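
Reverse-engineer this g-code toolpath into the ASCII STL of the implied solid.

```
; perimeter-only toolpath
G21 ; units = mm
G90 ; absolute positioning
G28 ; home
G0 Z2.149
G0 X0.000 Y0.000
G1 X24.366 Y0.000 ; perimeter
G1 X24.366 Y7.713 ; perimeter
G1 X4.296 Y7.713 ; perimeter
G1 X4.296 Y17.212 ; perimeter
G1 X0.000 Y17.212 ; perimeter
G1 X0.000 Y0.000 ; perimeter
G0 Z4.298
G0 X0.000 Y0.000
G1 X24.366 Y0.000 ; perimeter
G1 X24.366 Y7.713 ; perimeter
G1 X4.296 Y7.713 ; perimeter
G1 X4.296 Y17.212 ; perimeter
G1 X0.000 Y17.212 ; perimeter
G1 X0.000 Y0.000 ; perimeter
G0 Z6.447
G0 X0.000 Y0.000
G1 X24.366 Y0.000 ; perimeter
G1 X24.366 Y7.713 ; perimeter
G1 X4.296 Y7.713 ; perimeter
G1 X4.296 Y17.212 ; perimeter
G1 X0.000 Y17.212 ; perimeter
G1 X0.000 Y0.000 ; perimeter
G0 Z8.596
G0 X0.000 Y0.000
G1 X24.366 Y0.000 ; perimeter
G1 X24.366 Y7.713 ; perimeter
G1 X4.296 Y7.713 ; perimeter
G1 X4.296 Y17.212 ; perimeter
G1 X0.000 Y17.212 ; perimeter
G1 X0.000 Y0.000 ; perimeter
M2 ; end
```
solid part
  facet normal 0.0000 0.0000 -1.0000
    outer loop
      vertex 24.366 7.713 0.000
      vertex 24.366 0.000 0.000
      vertex 0.000 0.000 0.000
    endloop
  endfacet
  facet normal 0.0000 0.0000 -1.0000
    outer loop
      vertex 4.296 7.713 0.000
      vertex 24.366 7.713 0.000
      vertex 0.000 0.000 0.000
    endloop
  endfacet
  facet normal 0.0000 0.0000 -1.0000
    outer loop
      vertex 4.296 17.212 0.000
      vertex 4.296 7.713 0.000
      vertex 0.000 0.000 0.000
    endloop
  endfacet
  facet normal 0.0000 0.0000 -1.0000
    outer loop
      vertex 0.000 17.212 0.000
      vertex 4.296 17.212 0.000
      vertex 0.000 0.000 0.000
    endloop
  endfacet
  facet normal 0.0000 0.0000 1.0000
    outer loop
      vertex 0.000 0.000 8.596
      vertex 24.366 0.000 8.596
      vertex 24.366 7.713 8.596
    endloop
  endfacet
  facet normal 0.0000 0.0000 1.0000
    outer loop
      vertex 0.000 0.000 8.596
      vertex 24.366 7.713 8.596
      vertex 4.296 7.713 8.596
    endloop
  endfacet
  facet normal 0.0000 0.0000 1.0000
    outer loop
      vertex 0.000 0.000 8.596
      vertex 4.296 7.713 8.596
      vertex 4.296 17.212 8.596
    endloop
  endfacet
  facet normal 0.0000 0.0000 1.0000
    outer loop
      vertex 0.000 0.000 8.596
      vertex 4.296 17.212 8.596
      vertex 0.000 17.212 8.596
    endloop
  endfacet
  facet normal 0.0000 -1.0000 0.0000
    outer loop
      vertex 0.000 0.000 0.000
      vertex 24.366 0.000 0.000
      vertex 24.366 0.000 8.596
    endloop
  endfacet
  facet normal 0.0000 -1.0000 0.0000
    outer loop
      vertex 0.000 0.000 0.000
      vertex 24.366 0.000 8.596
      vertex 0.000 0.000 8.596
    endloop
  endfacet
  facet normal 1.0000 0.0000 0.0000
    outer loop
      vertex 24.366 0.000 0.000
      vertex 24.366 7.713 0.000
      vertex 24.366 7.713 8.596
    endloop
  endfacet
  facet normal 1.0000 0.0000 0.0000
    outer loop
      vertex 24.366 0.000 0.000
      vertex 24.366 7.713 8.596
      vertex 24.366 0.000 8.596
    endloop
  endfacet
  facet normal 0.0000 1.0000 0.0000
    outer loop
      vertex 24.366 7.713 0.000
      vertex 4.296 7.713 0.000
      vertex 4.296 7.713 8.596
    endloop
  endfacet
  facet normal 0.0000 1.0000 0.0000
    outer loop
      vertex 24.366 7.713 0.000
      vertex 4.296 7.713 8.596
      vertex 24.366 7.713 8.596
    endloop
  endfacet
  facet normal 1.0000 0.0000 0.0000
    outer loop
      vertex 4.296 7.713 0.000
      vertex 4.296 17.212 0.000
      vertex 4.296 17.212 8.596
    endloop
  endfacet
  facet normal 1.0000 0.0000 0.0000
    outer loop
      vertex 4.296 7.713 0.000
      vertex 4.296 17.212 8.596
      vertex 4.296 7.713 8.596
    endloop
  endfacet
  facet normal 0.0000 1.0000 0.0000
    outer loop
      vertex 4.296 17.212 0.000
      vertex 0.000 17.212 0.000
      vertex 0.000 17.212 8.596
    endloop
  endfacet
  facet normal 0.0000 1.0000 0.0000
    outer loop
      vertex 4.296 17.212 0.000
      vertex 0.000 17.212 8.596
      vertex 4.296 17.212 8.596
    endloop
  endfacet
  facet normal -1.0000 0.0000 0.0000
    outer loop
      vertex 0.000 17.212 0.000
      vertex 0.000 0.000 0.000
      vertex 0.000 0.000 8.596
    endloop
  endfacet
  facet normal -1.0000 0.0000 0.0000
    outer loop
      vertex 0.000 17.212 0.000
      vertex 0.000 0.000 8.596
      vertex 0.000 17.212 8.596
    endloop
  endfacet
endsolid part

The G0 Z moves step by Δz≈2.149 mm. Every layer's G1 loop is the same polygon, so the solid is a straight extrusion of it from z=0 to z≈8.6. Closing with flat bottom and top caps and triangulating gives 20 facets — an L-shaped prism: outer 24.4 × 17.2 mm, arm thicknesses ≈ 7.71 mm (horizontal) and 4.3 mm (vertical), extruded 8.6 mm in z.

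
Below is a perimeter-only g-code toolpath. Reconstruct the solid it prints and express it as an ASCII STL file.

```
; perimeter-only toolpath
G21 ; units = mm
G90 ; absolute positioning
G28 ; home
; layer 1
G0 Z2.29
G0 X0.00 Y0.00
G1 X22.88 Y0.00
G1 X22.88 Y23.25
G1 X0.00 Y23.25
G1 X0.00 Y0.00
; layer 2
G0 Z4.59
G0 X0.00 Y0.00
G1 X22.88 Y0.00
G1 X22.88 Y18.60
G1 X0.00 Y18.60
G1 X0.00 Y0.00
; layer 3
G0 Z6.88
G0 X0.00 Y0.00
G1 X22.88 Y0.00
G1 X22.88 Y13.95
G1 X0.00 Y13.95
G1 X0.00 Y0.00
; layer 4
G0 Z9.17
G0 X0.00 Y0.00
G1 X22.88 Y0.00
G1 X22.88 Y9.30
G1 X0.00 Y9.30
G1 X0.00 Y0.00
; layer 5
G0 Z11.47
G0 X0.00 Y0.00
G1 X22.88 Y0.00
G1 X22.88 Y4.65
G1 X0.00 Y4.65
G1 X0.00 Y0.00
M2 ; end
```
solid part
  facet normal 0.0000 0.0000 -1.0000
    outer loop
      vertex 22.88 27.90 0.00
      vertex 22.88 0.00 0.00
      vertex 0.00 0.00 0.00
    endloop
  endfacet
  facet normal 0.0000 0.0000 -1.0000
    outer loop
      vertex 0.00 27.90 0.00
      vertex 22.88 27.90 0.00
      vertex 0.00 0.00 0.00
    endloop
  endfacet
  facet normal 0.0000 -1.0000 0.0000
    outer loop
      vertex 0.00 0.00 0.00
      vertex 22.88 0.00 0.00
      vertex 22.88 0.00 13.76
    endloop
  endfacet
  facet normal 0.0000 -1.0000 0.0000
    outer loop
      vertex 0.00 0.00 0.00
      vertex 22.88 0.00 13.76
      vertex 0.00 0.00 13.76
    endloop
  endfacet
  facet normal 0.0000 0.4423 0.8969
    outer loop
      vertex 0.00 0.00 13.76
      vertex 22.88 0.00 13.76
      vertex 22.88 27.90 0.00
    endloop
  endfacet
  facet normal 0.0000 0.4423 0.8969
    outer loop
      vertex 0.00 0.00 13.76
      vertex 22.88 27.90 0.00
      vertex 0.00 27.90 0.00
    endloop
  endfacet
  facet normal -1.0000 0.0000 0.0000
    outer loop
      vertex 0.00 0.00 13.76
      vertex 0.00 27.90 0.00
      vertex 0.00 0.00 0.00
    endloop
  endfacet
  facet normal 1.0000 0.0000 0.0000
    outer loop
      vertex 22.88 0.00 0.00
      vertex 22.88 27.90 0.00
      vertex 22.88 0.00 13.76
    endloop
  endfacet
endsolid part

The G0 Z moves step by Δz≈2.29 mm. The G1 loops shrink linearly with z, so the solid tapers from its base footprint up to z≈13.8. Closing with a flat bottom cap and the tapered top and triangulating gives 8 facets — a wedge (ramp): 22.9 × 27.9 mm base, rising to 13.8 mm along the y=0 edge and sloping linearly to z=0 at y=27.9.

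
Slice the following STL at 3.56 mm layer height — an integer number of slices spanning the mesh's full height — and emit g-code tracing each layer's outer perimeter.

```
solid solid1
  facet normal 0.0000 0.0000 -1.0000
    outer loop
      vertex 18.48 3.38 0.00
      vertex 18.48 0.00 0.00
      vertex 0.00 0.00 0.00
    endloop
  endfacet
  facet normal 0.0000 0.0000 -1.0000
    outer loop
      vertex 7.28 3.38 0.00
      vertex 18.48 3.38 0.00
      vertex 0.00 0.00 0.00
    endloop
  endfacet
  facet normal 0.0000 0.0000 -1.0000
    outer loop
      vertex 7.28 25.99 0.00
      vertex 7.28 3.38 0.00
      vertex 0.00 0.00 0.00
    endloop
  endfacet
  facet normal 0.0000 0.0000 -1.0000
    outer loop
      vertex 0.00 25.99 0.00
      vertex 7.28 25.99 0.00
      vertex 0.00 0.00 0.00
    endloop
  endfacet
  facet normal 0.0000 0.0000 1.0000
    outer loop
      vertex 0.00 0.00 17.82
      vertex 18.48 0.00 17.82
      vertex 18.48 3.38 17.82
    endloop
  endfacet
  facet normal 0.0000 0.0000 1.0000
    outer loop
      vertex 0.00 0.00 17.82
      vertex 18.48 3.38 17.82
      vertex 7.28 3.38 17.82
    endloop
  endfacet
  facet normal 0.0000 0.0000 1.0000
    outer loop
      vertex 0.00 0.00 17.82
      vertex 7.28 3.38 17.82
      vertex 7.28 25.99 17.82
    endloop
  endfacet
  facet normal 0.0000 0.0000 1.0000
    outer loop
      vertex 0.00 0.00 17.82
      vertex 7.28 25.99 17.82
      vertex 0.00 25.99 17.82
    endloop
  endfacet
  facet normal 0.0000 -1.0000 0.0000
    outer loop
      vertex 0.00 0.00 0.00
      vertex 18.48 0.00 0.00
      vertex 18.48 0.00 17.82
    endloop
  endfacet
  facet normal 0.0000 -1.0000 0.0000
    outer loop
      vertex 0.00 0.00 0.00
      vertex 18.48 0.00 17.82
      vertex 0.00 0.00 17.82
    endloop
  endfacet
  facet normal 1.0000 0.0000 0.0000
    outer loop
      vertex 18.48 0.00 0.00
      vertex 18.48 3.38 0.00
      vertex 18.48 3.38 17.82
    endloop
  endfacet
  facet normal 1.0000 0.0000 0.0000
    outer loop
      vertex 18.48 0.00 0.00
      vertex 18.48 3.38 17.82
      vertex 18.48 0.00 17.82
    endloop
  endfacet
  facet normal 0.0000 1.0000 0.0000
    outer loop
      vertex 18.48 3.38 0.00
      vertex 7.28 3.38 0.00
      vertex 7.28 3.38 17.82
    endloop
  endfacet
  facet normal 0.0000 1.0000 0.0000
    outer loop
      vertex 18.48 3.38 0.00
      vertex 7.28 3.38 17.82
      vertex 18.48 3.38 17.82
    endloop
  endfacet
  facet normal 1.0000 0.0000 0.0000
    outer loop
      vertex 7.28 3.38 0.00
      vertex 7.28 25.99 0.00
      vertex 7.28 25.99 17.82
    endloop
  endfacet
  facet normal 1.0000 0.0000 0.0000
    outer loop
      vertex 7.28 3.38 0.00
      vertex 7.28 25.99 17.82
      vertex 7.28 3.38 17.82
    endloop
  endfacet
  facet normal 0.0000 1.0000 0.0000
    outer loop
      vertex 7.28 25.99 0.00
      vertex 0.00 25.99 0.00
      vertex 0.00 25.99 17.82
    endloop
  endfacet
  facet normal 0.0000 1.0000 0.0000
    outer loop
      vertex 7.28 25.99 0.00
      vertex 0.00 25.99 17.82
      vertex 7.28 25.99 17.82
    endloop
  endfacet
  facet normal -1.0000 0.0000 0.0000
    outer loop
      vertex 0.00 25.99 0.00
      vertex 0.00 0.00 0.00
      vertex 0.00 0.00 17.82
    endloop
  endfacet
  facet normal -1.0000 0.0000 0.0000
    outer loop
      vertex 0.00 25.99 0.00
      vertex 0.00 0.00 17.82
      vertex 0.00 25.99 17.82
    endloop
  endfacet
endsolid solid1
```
; perimeter-only toolpath
G21 ; units = mm
G90 ; absolute positioning
G28 ; home
; layer 1
G0 Z3.56
G0 X0.00 Y0.00
G1 X18.48 Y0.00
G1 X18.48 Y3.38
G1 X7.28 Y3.38
G1 X7.28 Y25.99
G1 X0.00 Y25.99
G1 X0.00 Y0.00
; layer 2
G0 Z7.13
G0 X0.00 Y0.00
G1 X18.48 Y0.00
G1 X18.48 Y3.38
G1 X7.28 Y3.38
G1 X7.28 Y25.99
G1 X0.00 Y25.99
G1 X0.00 Y0.00
; layer 3
G0 Z10.69
G0 X0.00 Y0.00
G1 X18.48 Y0.00
G1 X18.48 Y3.38
G1 X7.28 Y3.38
G1 X7.28 Y25.99
G1 X0.00 Y25.99
G1 X0.00 Y0.00
; layer 4
G0 Z14.26
G0 X0.00 Y0.00
G1 X18.48 Y0.00
G1 X18.48 Y3.38
G1 X7.28 Y3.38
G1 X7.28 Y25.99
G1 X0.00 Y25.99
G1 X0.00 Y0.00
; layer 5
G0 Z17.82
G0 X0.00 Y0.00
G1 X18.48 Y0.00
G1 X18.48 Y3.38
G1 X7.28 Y3.38
G1 X7.28 Y25.99
G1 X0.00 Y25.99
G1 X0.00 Y0.00
M2 ; end

The solid is an L-shaped prism: outer 18.5 × 26 mm, arm thicknesses ≈ 3.38 mm (horizontal) and 7.28 mm (vertical), extruded 17.8 mm in z. Slicing at Δz = 3.56 mm — 5 equal slices spanning the solid's height, so layer i sits at z = i·h/5 — gives 5 non-empty perimeters. Each is a 6-segment closed polygon; G0 lifts to the layer z and rapids to the start vertex, then G1 traces the edges.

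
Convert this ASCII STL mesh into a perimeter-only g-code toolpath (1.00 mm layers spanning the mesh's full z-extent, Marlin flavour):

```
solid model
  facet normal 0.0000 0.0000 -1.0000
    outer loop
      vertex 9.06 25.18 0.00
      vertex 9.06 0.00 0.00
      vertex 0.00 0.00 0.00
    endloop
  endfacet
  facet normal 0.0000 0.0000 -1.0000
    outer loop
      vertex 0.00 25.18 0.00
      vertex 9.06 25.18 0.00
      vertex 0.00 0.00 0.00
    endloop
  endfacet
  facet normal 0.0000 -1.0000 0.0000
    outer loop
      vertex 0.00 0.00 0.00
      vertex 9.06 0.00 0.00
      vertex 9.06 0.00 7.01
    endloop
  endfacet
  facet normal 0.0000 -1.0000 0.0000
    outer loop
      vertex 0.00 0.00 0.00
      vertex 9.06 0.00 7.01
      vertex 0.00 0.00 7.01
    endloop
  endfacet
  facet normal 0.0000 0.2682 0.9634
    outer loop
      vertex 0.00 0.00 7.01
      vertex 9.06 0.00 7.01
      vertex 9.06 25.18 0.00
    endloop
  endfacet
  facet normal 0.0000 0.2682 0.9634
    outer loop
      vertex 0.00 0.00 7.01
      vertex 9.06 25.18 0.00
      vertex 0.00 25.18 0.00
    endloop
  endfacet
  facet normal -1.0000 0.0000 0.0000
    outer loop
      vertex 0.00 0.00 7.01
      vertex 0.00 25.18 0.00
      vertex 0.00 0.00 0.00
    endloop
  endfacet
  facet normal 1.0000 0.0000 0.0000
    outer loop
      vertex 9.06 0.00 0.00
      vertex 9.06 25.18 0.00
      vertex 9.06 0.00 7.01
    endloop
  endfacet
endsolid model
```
; perimeter-only toolpath
G21 ; units = mm
G90 ; absolute positioning
G28 ; home
; layer 1
G0 Z1.00
G0 X0.00 Y0.00
G1 X9.06 Y0.00
G1 X9.06 Y21.58
G1 X0.00 Y21.58
G1 X0.00 Y0.00
; layer 2
G0 Z2.00
G0 X0.00 Y0.00
G1 X9.06 Y0.00
G1 X9.06 Y17.99
G1 X0.00 Y17.99
G1 X0.00 Y0.00
; layer 3
G0 Z3.00
G0 X0.00 Y0.00
G1 X9.06 Y0.00
G1 X9.06 Y14.39
G1 X0.00 Y14.39
G1 X0.00 Y0.00
; layer 4
G0 Z4.01
G0 X0.00 Y0.00
G1 X9.06 Y0.00
G1 X9.06 Y10.79
G1 X0.00 Y10.79
G1 X0.00 Y0.00
; layer 5
G0 Z5.01
G0 X0.00 Y0.00
G1 X9.06 Y0.00
G1 X9.06 Y7.19
G1 X0.00 Y7.19
G1 X0.00 Y0.00
; layer 6
G0 Z6.01
G0 X0.00 Y0.00
G1 X9.06 Y0.00
G1 X9.06 Y3.60
G1 X0.00 Y3.60
G1 X0.00 Y0.00
M2 ; end

The solid is a wedge (ramp): 9.06 × 25.2 mm base, rising to 7.01 mm along the y=0 edge and sloping linearly to z=0 at y=25.2. Slicing at Δz = 1.00 mm — 7 equal slices spanning the solid's height, so layer i sits at z = i·h/7 — gives 6 non-empty perimeters. Each is a 4-segment closed polygon; G0 lifts to the layer z and rapids to the start vertex, then G1 traces the edges. The cross-section shrinks linearly with z (the slice at the apex is degenerate and omitted).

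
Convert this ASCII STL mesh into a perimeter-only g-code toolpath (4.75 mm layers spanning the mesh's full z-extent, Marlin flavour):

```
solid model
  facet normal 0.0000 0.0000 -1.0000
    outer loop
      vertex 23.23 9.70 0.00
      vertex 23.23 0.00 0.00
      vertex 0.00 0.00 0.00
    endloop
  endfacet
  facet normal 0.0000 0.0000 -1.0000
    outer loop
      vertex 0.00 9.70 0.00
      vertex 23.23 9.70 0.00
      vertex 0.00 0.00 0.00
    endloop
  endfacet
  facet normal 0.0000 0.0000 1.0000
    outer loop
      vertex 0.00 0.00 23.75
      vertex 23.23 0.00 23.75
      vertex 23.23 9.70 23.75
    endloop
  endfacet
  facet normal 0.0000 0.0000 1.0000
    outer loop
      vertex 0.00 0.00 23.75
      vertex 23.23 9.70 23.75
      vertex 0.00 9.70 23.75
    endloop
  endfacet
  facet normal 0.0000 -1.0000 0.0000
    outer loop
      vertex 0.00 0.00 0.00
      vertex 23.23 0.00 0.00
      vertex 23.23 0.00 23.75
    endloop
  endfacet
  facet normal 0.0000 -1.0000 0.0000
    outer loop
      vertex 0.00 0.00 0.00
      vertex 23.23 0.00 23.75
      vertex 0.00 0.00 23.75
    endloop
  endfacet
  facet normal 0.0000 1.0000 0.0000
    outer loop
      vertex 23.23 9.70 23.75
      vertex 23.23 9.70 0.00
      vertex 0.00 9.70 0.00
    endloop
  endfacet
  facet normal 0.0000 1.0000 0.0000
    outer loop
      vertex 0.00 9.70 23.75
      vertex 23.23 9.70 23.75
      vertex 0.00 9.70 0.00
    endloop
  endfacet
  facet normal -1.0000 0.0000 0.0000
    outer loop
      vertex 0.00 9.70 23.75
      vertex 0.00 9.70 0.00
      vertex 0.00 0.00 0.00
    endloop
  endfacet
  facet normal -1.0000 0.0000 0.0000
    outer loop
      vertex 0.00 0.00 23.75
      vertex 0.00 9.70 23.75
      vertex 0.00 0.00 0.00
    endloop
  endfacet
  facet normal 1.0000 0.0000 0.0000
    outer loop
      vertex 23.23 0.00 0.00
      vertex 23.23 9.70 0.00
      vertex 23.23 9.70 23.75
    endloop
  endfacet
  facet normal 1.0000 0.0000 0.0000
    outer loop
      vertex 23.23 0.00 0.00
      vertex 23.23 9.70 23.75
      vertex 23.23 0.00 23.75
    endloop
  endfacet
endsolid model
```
; perimeter-only toolpath
G21 ; units = mm
G90 ; absolute positioning
G28 ; home
; layer 1
G0 Z4.75
G0 X0.00 Y0.00
G1 X23.23 Y0.00
G1 X23.23 Y9.70
G1 X0.00 Y9.70
G1 X0.00 Y0.00
; layer 2
G0 Z9.50
G0 X0.00 Y0.00
G1 X23.23 Y0.00
G1 X23.23 Y9.70
G1 X0.00 Y9.70
G1 X0.00 Y0.00
; layer 3
G0 Z14.25
G0 X0.00 Y0.00
G1 X23.23 Y0.00
G1 X23.23 Y9.70
G1 X0.00 Y9.70
G1 X0.00 Y0.00
; layer 4
G0 Z19.00
G0 X0.00 Y0.00
G1 X23.23 Y0.00
G1 X23.23 Y9.70
G1 X0.00 Y9.70
G1 X0.00 Y0.00
; layer 5
G0 Z23.75
G0 X0.00 Y0.00
G1 X23.23 Y0.00
G1 X23.23 Y9.70
G1 X0.00 Y9.70
G1 X0.00 Y0.00
M2 ; end

The solid is a rectangular box, roughly 23.2 × 9.7 mm footprint and 23.8 mm tall. Slicing at Δz = 4.75 mm — 5 equal slices spanning the solid's height, so layer i sits at z = i·h/5 — gives 5 non-empty perimeters. Each is a 4-segment closed polygon; G0 lifts to the layer z and rapids to the start vertex, then G1 traces the edges.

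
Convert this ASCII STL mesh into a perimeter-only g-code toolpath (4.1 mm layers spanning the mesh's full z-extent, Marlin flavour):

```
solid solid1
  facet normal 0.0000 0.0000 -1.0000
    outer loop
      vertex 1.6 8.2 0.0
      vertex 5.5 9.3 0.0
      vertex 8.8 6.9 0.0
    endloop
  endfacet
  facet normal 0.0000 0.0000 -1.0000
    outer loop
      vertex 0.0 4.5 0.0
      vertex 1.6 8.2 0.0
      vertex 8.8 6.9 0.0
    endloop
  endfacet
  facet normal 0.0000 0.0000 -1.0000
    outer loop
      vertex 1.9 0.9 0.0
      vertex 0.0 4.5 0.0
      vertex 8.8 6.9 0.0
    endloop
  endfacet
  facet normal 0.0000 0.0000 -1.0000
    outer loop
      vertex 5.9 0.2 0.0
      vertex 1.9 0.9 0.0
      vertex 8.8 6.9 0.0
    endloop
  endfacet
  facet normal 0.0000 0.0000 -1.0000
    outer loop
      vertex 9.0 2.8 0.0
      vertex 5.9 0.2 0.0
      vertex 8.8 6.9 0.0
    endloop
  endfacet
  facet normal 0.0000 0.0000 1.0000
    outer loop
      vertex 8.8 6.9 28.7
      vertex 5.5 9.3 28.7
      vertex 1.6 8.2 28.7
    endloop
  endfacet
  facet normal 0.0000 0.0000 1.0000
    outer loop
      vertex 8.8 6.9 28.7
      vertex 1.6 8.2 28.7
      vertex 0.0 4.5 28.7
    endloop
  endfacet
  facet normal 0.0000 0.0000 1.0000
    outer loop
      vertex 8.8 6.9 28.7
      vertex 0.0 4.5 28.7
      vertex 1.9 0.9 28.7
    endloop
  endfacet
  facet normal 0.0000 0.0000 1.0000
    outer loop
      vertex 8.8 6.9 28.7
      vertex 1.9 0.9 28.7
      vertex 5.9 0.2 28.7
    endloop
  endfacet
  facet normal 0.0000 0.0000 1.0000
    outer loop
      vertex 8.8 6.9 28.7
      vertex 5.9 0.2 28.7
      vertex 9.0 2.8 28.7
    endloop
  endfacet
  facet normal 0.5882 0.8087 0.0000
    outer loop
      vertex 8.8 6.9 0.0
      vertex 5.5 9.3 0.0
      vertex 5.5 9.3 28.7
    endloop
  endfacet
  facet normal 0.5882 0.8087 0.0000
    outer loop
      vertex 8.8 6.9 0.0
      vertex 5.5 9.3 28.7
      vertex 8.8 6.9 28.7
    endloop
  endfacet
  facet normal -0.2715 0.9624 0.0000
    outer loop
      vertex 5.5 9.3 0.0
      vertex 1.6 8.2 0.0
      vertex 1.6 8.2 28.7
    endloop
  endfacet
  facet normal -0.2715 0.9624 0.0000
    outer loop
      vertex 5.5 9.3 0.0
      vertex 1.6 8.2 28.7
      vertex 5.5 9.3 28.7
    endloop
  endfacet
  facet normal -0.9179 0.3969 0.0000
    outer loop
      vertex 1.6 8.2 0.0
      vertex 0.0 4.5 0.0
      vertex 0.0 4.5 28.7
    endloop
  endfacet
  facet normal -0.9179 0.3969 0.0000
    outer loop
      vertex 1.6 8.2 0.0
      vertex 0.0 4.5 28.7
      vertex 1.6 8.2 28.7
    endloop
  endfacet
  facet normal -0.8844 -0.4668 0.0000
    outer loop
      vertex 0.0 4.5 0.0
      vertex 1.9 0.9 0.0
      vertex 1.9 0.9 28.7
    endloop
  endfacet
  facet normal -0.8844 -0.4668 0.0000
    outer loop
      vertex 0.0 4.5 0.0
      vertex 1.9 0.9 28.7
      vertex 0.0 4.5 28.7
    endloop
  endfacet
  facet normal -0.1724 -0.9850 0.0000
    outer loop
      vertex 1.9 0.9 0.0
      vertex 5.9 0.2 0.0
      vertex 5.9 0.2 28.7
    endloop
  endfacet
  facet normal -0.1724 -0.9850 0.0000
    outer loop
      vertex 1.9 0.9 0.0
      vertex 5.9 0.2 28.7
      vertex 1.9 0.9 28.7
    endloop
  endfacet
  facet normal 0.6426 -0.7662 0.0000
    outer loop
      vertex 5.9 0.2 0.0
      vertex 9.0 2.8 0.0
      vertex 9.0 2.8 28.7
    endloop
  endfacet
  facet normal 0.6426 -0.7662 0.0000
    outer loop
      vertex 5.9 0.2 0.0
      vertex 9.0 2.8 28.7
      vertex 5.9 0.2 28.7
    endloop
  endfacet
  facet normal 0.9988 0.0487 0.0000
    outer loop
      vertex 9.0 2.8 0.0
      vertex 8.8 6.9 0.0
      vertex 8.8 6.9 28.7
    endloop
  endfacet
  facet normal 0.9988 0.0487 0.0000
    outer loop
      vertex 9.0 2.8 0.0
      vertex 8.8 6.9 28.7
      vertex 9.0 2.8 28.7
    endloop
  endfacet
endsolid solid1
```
; perimeter-only toolpath
G21 ; units = mm
G90 ; absolute positioning
G28 ; home
; layer 1
G0 Z4.1
G0 X8.8 Y6.9
G1 X5.5 Y9.3
G1 X1.6 Y8.2
G1 X0.0 Y4.5
G1 X1.9 Y0.9
G1 X5.9 Y0.2
G1 X9.0 Y2.8
G1 X8.8 Y6.9
; layer 2
G0 Z8.2
G0 X8.8 Y6.9
G1 X5.5 Y9.3
G1 X1.6 Y8.2
G1 X0.0 Y4.5
G1 X1.9 Y0.9
G1 X5.9 Y0.2
G1 X9.0 Y2.8
G1 X8.8 Y6.9
; layer 3
G0 Z12.3
G0 X8.8 Y6.9
G1 X5.5 Y9.3
G1 X1.6 Y8.2
G1 X0.0 Y4.5
G1 X1.9 Y0.9
G1 X5.9 Y0.2
G1 X9.0 Y2.8
G1 X8.8 Y6.9
; layer 4
G0 Z16.4
G0 X8.8 Y6.9
G1 X5.5 Y9.3
G1 X1.6 Y8.2
G1 X0.0 Y4.5
G1 X1.9 Y0.9
G1 X5.9 Y0.2
G1 X9.0 Y2.8
G1 X8.8 Y6.9
; layer 5
G0 Z20.5
G0 X8.8 Y6.9
G1 X5.5 Y9.3
G1 X1.6 Y8.2
G1 X0.0 Y4.5
G1 X1.9 Y0.9
G1 X5.9 Y0.2
G1 X9.0 Y2.8
G1 X8.8 Y6.9
; layer 6
G0 Z24.6
G0 X8.8 Y6.9
G1 X5.5 Y9.3
G1 X1.6 Y8.2
G1 X0.0 Y4.5
G1 X1.9 Y0.9
G1 X5.9 Y0.2
G1 X9.0 Y2.8
G1 X8.8 Y6.9
; layer 7
G0 Z28.7
G0 X8.8 Y6.9
G1 X5.5 Y9.3
G1 X1.6 Y8.2
G1 X0.0 Y4.5
G1 X1.9 Y0.9
G1 X5.9 Y0.2
G1 X9.0 Y2.8
G1 X8.8 Y6.9
M2 ; end

The solid is a regular 7-sided prism (a cylinder approximated with 7 flat sides), circumscribed radius ≈ 4.7 mm, height ≈ 28.7 mm. Slicing at Δz = 4.1 mm — 7 equal slices spanning the solid's height, so layer i sits at z = i·h/7 — gives 7 non-empty perimeters. Each is a 7-segment closed polygon; G0 lifts to the layer z and rapids to the start vertex, then G1 traces the edges.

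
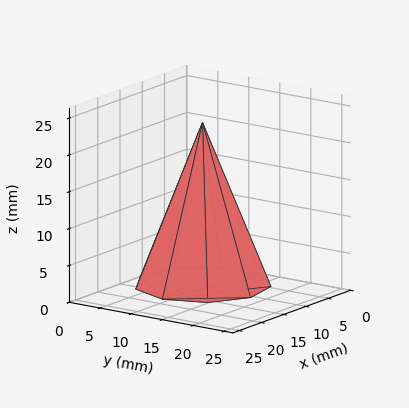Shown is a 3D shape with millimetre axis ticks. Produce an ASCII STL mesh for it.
Reading the render: the shape is a regular 9-sided pyramid, base circumscribed radius ≈ 9 mm, apex at z ≈ 22 mm (dimensions read to the nearest mm from the axis ticks). For the STL, each face is triangulated and given an outward normal.

solid part
  facet normal 0.0000 0.0000 -1.0000
    outer loop
      vertex 10.6 17.9 0.0
      vertex 15.9 14.8 0.0
      vertex 18.0 9.0 0.0
    endloop
  endfacet
  facet normal 0.0000 0.0000 -1.0000
    outer loop
      vertex 4.5 16.8 0.0
      vertex 10.6 17.9 0.0
      vertex 18.0 9.0 0.0
    endloop
  endfacet
  facet normal 0.0000 0.0000 -1.0000
    outer loop
      vertex 0.5 12.1 0.0
      vertex 4.5 16.8 0.0
      vertex 18.0 9.0 0.0
    endloop
  endfacet
  facet normal 0.0000 0.0000 -1.0000
    outer loop
      vertex 0.5 5.9 0.0
      vertex 0.5 12.1 0.0
      vertex 18.0 9.0 0.0
    endloop
  endfacet
  facet normal 0.0000 0.0000 -1.0000
    outer loop
      vertex 4.5 1.2 0.0
      vertex 0.5 5.9 0.0
      vertex 18.0 9.0 0.0
    endloop
  endfacet
  facet normal 0.0000 0.0000 -1.0000
    outer loop
      vertex 10.6 0.1 0.0
      vertex 4.5 1.2 0.0
      vertex 18.0 9.0 0.0
    endloop
  endfacet
  facet normal 0.0000 0.0000 -1.0000
    outer loop
      vertex 15.9 3.2 0.0
      vertex 10.6 0.1 0.0
      vertex 18.0 9.0 0.0
    endloop
  endfacet
  facet normal 0.8776 0.3177 0.3590
    outer loop
      vertex 18.0 9.0 0.0
      vertex 15.9 14.8 0.0
      vertex 9.0 9.0 22.0
    endloop
  endfacet
  facet normal 0.4710 0.8053 0.3600
    outer loop
      vertex 15.9 14.8 0.0
      vertex 10.6 17.9 0.0
      vertex 9.0 9.0 22.0
    endloop
  endfacet
  facet normal -0.1656 0.9183 0.3595
    outer loop
      vertex 10.6 17.9 0.0
      vertex 4.5 16.8 0.0
      vertex 9.0 9.0 22.0
    endloop
  endfacet
  facet normal -0.7106 0.6047 0.3597
    outer loop
      vertex 4.5 16.8 0.0
      vertex 0.5 12.1 0.0
      vertex 9.0 9.0 22.0
    endloop
  endfacet
  facet normal -0.9328 0.0000 0.3604
    outer loop
      vertex 0.5 12.1 0.0
      vertex 0.5 5.9 0.0
      vertex 9.0 9.0 22.0
    endloop
  endfacet
  facet normal -0.7106 -0.6047 0.3597
    outer loop
      vertex 0.5 5.9 0.0
      vertex 4.5 1.2 0.0
      vertex 9.0 9.0 22.0
    endloop
  endfacet
  facet normal -0.1656 -0.9183 0.3595
    outer loop
      vertex 4.5 1.2 0.0
      vertex 10.6 0.1 0.0
      vertex 9.0 9.0 22.0
    endloop
  endfacet
  facet normal 0.4710 -0.8053 0.3600
    outer loop
      vertex 10.6 0.1 0.0
      vertex 15.9 3.2 0.0
      vertex 9.0 9.0 22.0
    endloop
  endfacet
  facet normal 0.8776 -0.3177 0.3590
    outer loop
      vertex 15.9 3.2 0.0
      vertex 18.0 9.0 0.0
      vertex 9.0 9.0 22.0
    endloop
  endfacet
endsolid part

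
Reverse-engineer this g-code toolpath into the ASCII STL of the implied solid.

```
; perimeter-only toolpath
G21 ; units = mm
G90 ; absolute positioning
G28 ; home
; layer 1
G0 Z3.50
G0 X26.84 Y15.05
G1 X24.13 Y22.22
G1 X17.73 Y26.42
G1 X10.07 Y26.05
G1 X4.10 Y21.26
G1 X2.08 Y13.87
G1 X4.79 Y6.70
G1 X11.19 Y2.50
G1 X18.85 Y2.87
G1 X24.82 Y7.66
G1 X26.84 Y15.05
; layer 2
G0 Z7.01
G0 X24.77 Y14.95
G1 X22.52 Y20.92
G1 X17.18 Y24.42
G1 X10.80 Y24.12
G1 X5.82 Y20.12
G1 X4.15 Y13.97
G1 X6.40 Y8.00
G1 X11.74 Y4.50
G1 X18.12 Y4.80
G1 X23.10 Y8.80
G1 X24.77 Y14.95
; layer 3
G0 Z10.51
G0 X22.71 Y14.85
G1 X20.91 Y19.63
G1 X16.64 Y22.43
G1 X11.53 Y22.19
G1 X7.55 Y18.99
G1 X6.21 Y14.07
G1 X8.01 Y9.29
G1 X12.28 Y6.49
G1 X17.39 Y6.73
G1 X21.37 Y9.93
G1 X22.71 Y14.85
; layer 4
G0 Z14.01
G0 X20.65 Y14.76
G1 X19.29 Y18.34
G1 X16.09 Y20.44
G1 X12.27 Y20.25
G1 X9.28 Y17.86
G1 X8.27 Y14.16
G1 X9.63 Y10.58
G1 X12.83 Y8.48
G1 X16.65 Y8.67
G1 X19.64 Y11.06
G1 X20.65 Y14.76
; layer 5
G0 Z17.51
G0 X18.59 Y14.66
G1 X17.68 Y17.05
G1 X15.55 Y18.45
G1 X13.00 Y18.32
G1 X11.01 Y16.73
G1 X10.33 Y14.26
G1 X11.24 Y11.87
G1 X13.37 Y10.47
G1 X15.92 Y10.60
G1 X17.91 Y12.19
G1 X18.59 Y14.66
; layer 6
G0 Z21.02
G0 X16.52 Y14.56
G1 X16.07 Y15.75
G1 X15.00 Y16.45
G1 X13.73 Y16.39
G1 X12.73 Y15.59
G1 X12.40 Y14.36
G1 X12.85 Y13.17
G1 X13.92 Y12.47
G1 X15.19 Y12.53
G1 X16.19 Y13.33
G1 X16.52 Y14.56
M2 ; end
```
solid part
  facet normal 0.0000 0.0000 -1.0000
    outer loop
      vertex 18.27 28.41 0.00
      vertex 25.74 23.51 0.00
      vertex 28.90 15.15 0.00
    endloop
  endfacet
  facet normal 0.0000 0.0000 -1.0000
    outer loop
      vertex 9.34 27.98 0.00
      vertex 18.27 28.41 0.00
      vertex 28.90 15.15 0.00
    endloop
  endfacet
  facet normal 0.0000 0.0000 -1.0000
    outer loop
      vertex 2.37 22.39 0.00
      vertex 9.34 27.98 0.00
      vertex 28.90 15.15 0.00
    endloop
  endfacet
  facet normal 0.0000 0.0000 -1.0000
    outer loop
      vertex 0.02 13.77 0.00
      vertex 2.37 22.39 0.00
      vertex 28.90 15.15 0.00
    endloop
  endfacet
  facet normal 0.0000 0.0000 -1.0000
    outer loop
      vertex 3.18 5.41 0.00
      vertex 0.02 13.77 0.00
      vertex 28.90 15.15 0.00
    endloop
  endfacet
  facet normal 0.0000 0.0000 -1.0000
    outer loop
      vertex 10.65 0.51 0.00
      vertex 3.18 5.41 0.00
      vertex 28.90 15.15 0.00
    endloop
  endfacet
  facet normal 0.0000 0.0000 -1.0000
    outer loop
      vertex 19.58 0.94 0.00
      vertex 10.65 0.51 0.00
      vertex 28.90 15.15 0.00
    endloop
  endfacet
  facet normal 0.0000 0.0000 -1.0000
    outer loop
      vertex 26.55 6.53 0.00
      vertex 19.58 0.94 0.00
      vertex 28.90 15.15 0.00
    endloop
  endfacet
  facet normal 0.8159 0.3084 0.4891
    outer loop
      vertex 28.90 15.15 0.00
      vertex 25.74 23.51 0.00
      vertex 14.46 14.46 24.52
    endloop
  endfacet
  facet normal 0.4784 0.7293 0.4892
    outer loop
      vertex 25.74 23.51 0.00
      vertex 18.27 28.41 0.00
      vertex 14.46 14.46 24.52
    endloop
  endfacet
  facet normal -0.0420 0.8712 0.4891
    outer loop
      vertex 18.27 28.41 0.00
      vertex 9.34 27.98 0.00
      vertex 14.46 14.46 24.52
    endloop
  endfacet
  facet normal -0.5457 0.6804 0.4891
    outer loop
      vertex 9.34 27.98 0.00
      vertex 2.37 22.39 0.00
      vertex 14.46 14.46 24.52
    endloop
  endfacet
  facet normal -0.8415 0.2294 0.4891
    outer loop
      vertex 2.37 22.39 0.00
      vertex 0.02 13.77 0.00
      vertex 14.46 14.46 24.52
    endloop
  endfacet
  facet normal -0.8159 -0.3084 0.4891
    outer loop
      vertex 0.02 13.77 0.00
      vertex 3.18 5.41 0.00
      vertex 14.46 14.46 24.52
    endloop
  endfacet
  facet normal -0.4784 -0.7293 0.4892
    outer loop
      vertex 3.18 5.41 0.00
      vertex 10.65 0.51 0.00
      vertex 14.46 14.46 24.52
    endloop
  endfacet
  facet normal 0.0420 -0.8712 0.4891
    outer loop
      vertex 10.65 0.51 0.00
      vertex 19.58 0.94 0.00
      vertex 14.46 14.46 24.52
    endloop
  endfacet
  facet normal 0.5457 -0.6804 0.4891
    outer loop
      vertex 19.58 0.94 0.00
      vertex 26.55 6.53 0.00
      vertex 14.46 14.46 24.52
    endloop
  endfacet
  facet normal 0.8415 -0.2294 0.4891
    outer loop
      vertex 26.55 6.53 0.00
      vertex 28.90 15.15 0.00
      vertex 14.46 14.46 24.52
    endloop
  endfacet
endsolid part

The G0 Z moves step by Δz≈3.50 mm. The G1 loops shrink linearly with z, so the solid tapers from its base footprint up to z≈24.5. Closing with a flat bottom cap and the tapered top and triangulating gives 18 facets — a regular 10-sided pyramid, base circumscribed radius ≈ 14.5 mm, apex at z ≈ 24.5 mm.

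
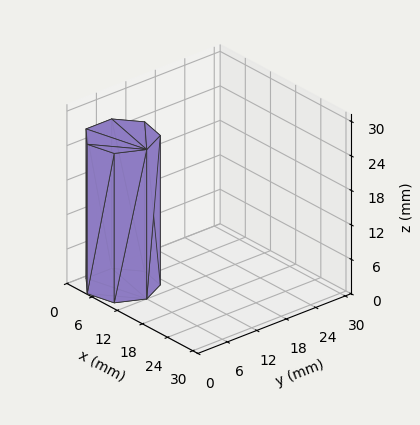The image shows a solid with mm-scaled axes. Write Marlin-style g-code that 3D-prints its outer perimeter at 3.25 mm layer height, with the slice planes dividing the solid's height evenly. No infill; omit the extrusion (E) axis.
Reading the render: the shape is a regular 7-sided prism (a cylinder approximated with 7 flat sides), circumscribed radius ≈ 6 mm, height ≈ 26 mm (dimensions read to the nearest mm from the axis ticks). For the g-code, the solid's height is divided into equal slices at the stated Δz and each level perimeter traced with G1 moves after a G0 lift.

; perimeter-only toolpath
G21 ; units = mm
G90 ; absolute positioning
G28 ; home
; layer 1
G0 Z3.25
G0 X12.00 Y6.00
G1 X9.74 Y10.69
G1 X4.66 Y11.85
G1 X0.59 Y8.60
G1 X0.59 Y3.40
G1 X4.66 Y0.15
G1 X9.74 Y1.31
G1 X12.00 Y6.00
; layer 2
G0 Z6.50
G0 X12.00 Y6.00
G1 X9.74 Y10.69
G1 X4.66 Y11.85
G1 X0.59 Y8.60
G1 X0.59 Y3.40
G1 X4.66 Y0.15
G1 X9.74 Y1.31
G1 X12.00 Y6.00
; layer 3
G0 Z9.75
G0 X12.00 Y6.00
G1 X9.74 Y10.69
G1 X4.66 Y11.85
G1 X0.59 Y8.60
G1 X0.59 Y3.40
G1 X4.66 Y0.15
G1 X9.74 Y1.31
G1 X12.00 Y6.00
; layer 4
G0 Z13.00
G0 X12.00 Y6.00
G1 X9.74 Y10.69
G1 X4.66 Y11.85
G1 X0.59 Y8.60
G1 X0.59 Y3.40
G1 X4.66 Y0.15
G1 X9.74 Y1.31
G1 X12.00 Y6.00
; layer 5
G0 Z16.25
G0 X12.00 Y6.00
G1 X9.74 Y10.69
G1 X4.66 Y11.85
G1 X0.59 Y8.60
G1 X0.59 Y3.40
G1 X4.66 Y0.15
G1 X9.74 Y1.31
G1 X12.00 Y6.00
; layer 6
G0 Z19.50
G0 X12.00 Y6.00
G1 X9.74 Y10.69
G1 X4.66 Y11.85
G1 X0.59 Y8.60
G1 X0.59 Y3.40
G1 X4.66 Y0.15
G1 X9.74 Y1.31
G1 X12.00 Y6.00
; layer 7
G0 Z22.75
G0 X12.00 Y6.00
G1 X9.74 Y10.69
G1 X4.66 Y11.85
G1 X0.59 Y8.60
G1 X0.59 Y3.40
G1 X4.66 Y0.15
G1 X9.74 Y1.31
G1 X12.00 Y6.00
; layer 8
G0 Z26.00
G0 X12.00 Y6.00
G1 X9.74 Y10.69
G1 X4.66 Y11.85
G1 X0.59 Y8.60
G1 X0.59 Y3.40
G1 X4.66 Y0.15
G1 X9.74 Y1.31
G1 X12.00 Y6.00
M2 ; end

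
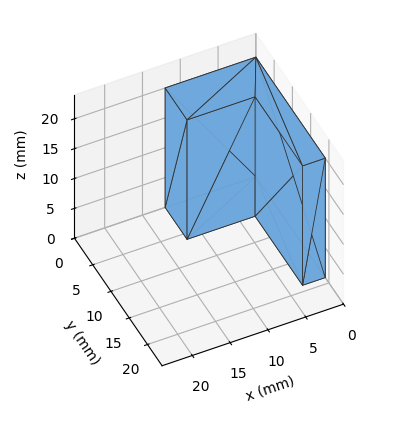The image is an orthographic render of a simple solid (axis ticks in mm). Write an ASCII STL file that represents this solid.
Reading the render: the shape is an L-shaped prism: outer 12 × 19 mm, arm thicknesses ≈ 6 mm (horizontal) and 3 mm (vertical), extruded 20 mm in z (dimensions read to the nearest mm from the axis ticks). For the STL, each face is triangulated and given an outward normal.

solid part
  facet normal 0.0000 0.0000 -1.0000
    outer loop
      vertex 12.00 6.00 0.00
      vertex 12.00 0.00 0.00
      vertex 0.00 0.00 0.00
    endloop
  endfacet
  facet normal 0.0000 0.0000 -1.0000
    outer loop
      vertex 3.00 6.00 0.00
      vertex 12.00 6.00 0.00
      vertex 0.00 0.00 0.00
    endloop
  endfacet
  facet normal 0.0000 0.0000 -1.0000
    outer loop
      vertex 3.00 19.00 0.00
      vertex 3.00 6.00 0.00
      vertex 0.00 0.00 0.00
    endloop
  endfacet
  facet normal 0.0000 0.0000 -1.0000
    outer loop
      vertex 0.00 19.00 0.00
      vertex 3.00 19.00 0.00
      vertex 0.00 0.00 0.00
    endloop
  endfacet
  facet normal 0.0000 0.0000 1.0000
    outer loop
      vertex 0.00 0.00 20.00
      vertex 12.00 0.00 20.00
      vertex 12.00 6.00 20.00
    endloop
  endfacet
  facet normal 0.0000 0.0000 1.0000
    outer loop
      vertex 0.00 0.00 20.00
      vertex 12.00 6.00 20.00
      vertex 3.00 6.00 20.00
    endloop
  endfacet
  facet normal 0.0000 0.0000 1.0000
    outer loop
      vertex 0.00 0.00 20.00
      vertex 3.00 6.00 20.00
      vertex 3.00 19.00 20.00
    endloop
  endfacet
  facet normal 0.0000 0.0000 1.0000
    outer loop
      vertex 0.00 0.00 20.00
      vertex 3.00 19.00 20.00
      vertex 0.00 19.00 20.00
    endloop
  endfacet
  facet normal 0.0000 -1.0000 0.0000
    outer loop
      vertex 0.00 0.00 0.00
      vertex 12.00 0.00 0.00
      vertex 12.00 0.00 20.00
    endloop
  endfacet
  facet normal 0.0000 -1.0000 0.0000
    outer loop
      vertex 0.00 0.00 0.00
      vertex 12.00 0.00 20.00
      vertex 0.00 0.00 20.00
    endloop
  endfacet
  facet normal 1.0000 0.0000 0.0000
    outer loop
      vertex 12.00 0.00 0.00
      vertex 12.00 6.00 0.00
      vertex 12.00 6.00 20.00
    endloop
  endfacet
  facet normal 1.0000 0.0000 0.0000
    outer loop
      vertex 12.00 0.00 0.00
      vertex 12.00 6.00 20.00
      vertex 12.00 0.00 20.00
    endloop
  endfacet
  facet normal 0.0000 1.0000 0.0000
    outer loop
      vertex 12.00 6.00 0.00
      vertex 3.00 6.00 0.00
      vertex 3.00 6.00 20.00
    endloop
  endfacet
  facet normal 0.0000 1.0000 0.0000
    outer loop
      vertex 12.00 6.00 0.00
      vertex 3.00 6.00 20.00
      vertex 12.00 6.00 20.00
    endloop
  endfacet
  facet normal 1.0000 0.0000 0.0000
    outer loop
      vertex 3.00 6.00 0.00
      vertex 3.00 19.00 0.00
      vertex 3.00 19.00 20.00
    endloop
  endfacet
  facet normal 1.0000 0.0000 0.0000
    outer loop
      vertex 3.00 6.00 0.00
      vertex 3.00 19.00 20.00
      vertex 3.00 6.00 20.00
    endloop
  endfacet
  facet normal 0.0000 1.0000 0.0000
    outer loop
      vertex 3.00 19.00 0.00
      vertex 0.00 19.00 0.00
      vertex 0.00 19.00 20.00
    endloop
  endfacet
  facet normal 0.0000 1.0000 0.0000
    outer loop
      vertex 3.00 19.00 0.00
      vertex 0.00 19.00 20.00
      vertex 3.00 19.00 20.00
    endloop
  endfacet
  facet normal -1.0000 0.0000 0.0000
    outer loop
      vertex 0.00 19.00 0.00
      vertex 0.00 0.00 0.00
      vertex 0.00 0.00 20.00
    endloop
  endfacet
  facet normal -1.0000 0.0000 0.0000
    outer loop
      vertex 0.00 19.00 0.00
      vertex 0.00 0.00 20.00
      vertex 0.00 19.00 20.00
    endloop
  endfacet
endsolid part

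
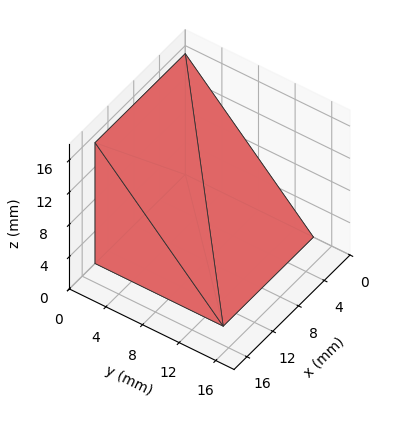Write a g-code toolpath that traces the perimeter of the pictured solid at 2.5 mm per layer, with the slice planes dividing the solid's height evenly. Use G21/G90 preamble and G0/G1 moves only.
Reading the render: the shape is a wedge (ramp): 14 × 14 mm base, rising to 15 mm along the y=0 edge and sloping linearly to z=0 at y=14 (dimensions read to the nearest mm from the axis ticks). For the g-code, the solid's height is divided into equal slices at the stated Δz and each level perimeter traced with G1 moves after a G0 lift.

; perimeter-only toolpath
G21 ; units = mm
G90 ; absolute positioning
G28 ; home
; layer 1
G0 Z2.5
G0 X0.0 Y0.0
G1 X14.0 Y0.0
G1 X14.0 Y11.7
G1 X0.0 Y11.7
G1 X0.0 Y0.0
; layer 2
G0 Z5.0
G0 X0.0 Y0.0
G1 X14.0 Y0.0
G1 X14.0 Y9.3
G1 X0.0 Y9.3
G1 X0.0 Y0.0
; layer 3
G0 Z7.5
G0 X0.0 Y0.0
G1 X14.0 Y0.0
G1 X14.0 Y7.0
G1 X0.0 Y7.0
G1 X0.0 Y0.0
; layer 4
G0 Z10.0
G0 X0.0 Y0.0
G1 X14.0 Y0.0
G1 X14.0 Y4.7
G1 X0.0 Y4.7
G1 X0.0 Y0.0
; layer 5
G0 Z12.5
G0 X0.0 Y0.0
G1 X14.0 Y0.0
G1 X14.0 Y2.3
G1 X0.0 Y2.3
G1 X0.0 Y0.0
M2 ; end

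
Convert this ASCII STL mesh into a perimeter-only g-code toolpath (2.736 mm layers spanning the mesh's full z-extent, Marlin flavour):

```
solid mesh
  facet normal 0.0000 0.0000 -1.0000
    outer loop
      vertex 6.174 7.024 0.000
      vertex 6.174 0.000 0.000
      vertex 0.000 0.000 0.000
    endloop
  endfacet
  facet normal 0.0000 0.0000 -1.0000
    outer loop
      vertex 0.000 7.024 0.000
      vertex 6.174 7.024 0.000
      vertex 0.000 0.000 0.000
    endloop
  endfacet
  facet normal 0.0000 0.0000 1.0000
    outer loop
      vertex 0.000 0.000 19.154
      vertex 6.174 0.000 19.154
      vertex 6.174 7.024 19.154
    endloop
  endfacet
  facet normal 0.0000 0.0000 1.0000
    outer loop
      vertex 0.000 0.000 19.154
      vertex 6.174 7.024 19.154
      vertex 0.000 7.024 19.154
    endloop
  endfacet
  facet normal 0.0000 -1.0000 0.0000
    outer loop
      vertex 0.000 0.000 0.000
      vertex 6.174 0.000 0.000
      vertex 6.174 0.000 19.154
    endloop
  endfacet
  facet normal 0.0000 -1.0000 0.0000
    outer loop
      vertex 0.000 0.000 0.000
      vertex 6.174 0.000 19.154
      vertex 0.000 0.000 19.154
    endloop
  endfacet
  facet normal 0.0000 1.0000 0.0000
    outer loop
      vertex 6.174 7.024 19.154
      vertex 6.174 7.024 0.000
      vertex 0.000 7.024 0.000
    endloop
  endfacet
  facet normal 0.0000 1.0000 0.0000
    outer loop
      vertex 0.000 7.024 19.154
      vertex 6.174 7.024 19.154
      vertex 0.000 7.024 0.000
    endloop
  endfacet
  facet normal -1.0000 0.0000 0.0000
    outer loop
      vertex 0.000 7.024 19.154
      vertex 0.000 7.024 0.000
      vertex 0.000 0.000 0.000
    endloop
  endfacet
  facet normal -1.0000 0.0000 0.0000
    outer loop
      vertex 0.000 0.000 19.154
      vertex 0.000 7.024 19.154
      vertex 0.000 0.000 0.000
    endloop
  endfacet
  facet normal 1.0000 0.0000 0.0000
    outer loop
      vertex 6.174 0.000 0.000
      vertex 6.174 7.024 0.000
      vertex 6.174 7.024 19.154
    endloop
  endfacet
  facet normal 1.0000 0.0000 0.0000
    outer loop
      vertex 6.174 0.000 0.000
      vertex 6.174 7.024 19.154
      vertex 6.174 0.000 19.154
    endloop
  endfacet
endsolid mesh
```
; perimeter-only toolpath
G21 ; units = mm
G90 ; absolute positioning
G28 ; home
; layer 1
G0 Z2.736
G0 X0.000 Y0.000
G1 X6.174 Y0.000
G1 X6.174 Y7.024
G1 X0.000 Y7.024
G1 X0.000 Y0.000
; layer 2
G0 Z5.473
G0 X0.000 Y0.000
G1 X6.174 Y0.000
G1 X6.174 Y7.024
G1 X0.000 Y7.024
G1 X0.000 Y0.000
; layer 3
G0 Z8.209
G0 X0.000 Y0.000
G1 X6.174 Y0.000
G1 X6.174 Y7.024
G1 X0.000 Y7.024
G1 X0.000 Y0.000
; layer 4
G0 Z10.945
G0 X0.000 Y0.000
G1 X6.174 Y0.000
G1 X6.174 Y7.024
G1 X0.000 Y7.024
G1 X0.000 Y0.000
; layer 5
G0 Z13.681
G0 X0.000 Y0.000
G1 X6.174 Y0.000
G1 X6.174 Y7.024
G1 X0.000 Y7.024
G1 X0.000 Y0.000
; layer 6
G0 Z16.418
G0 X0.000 Y0.000
G1 X6.174 Y0.000
G1 X6.174 Y7.024
G1 X0.000 Y7.024
G1 X0.000 Y0.000
; layer 7
G0 Z19.154
G0 X0.000 Y0.000
G1 X6.174 Y0.000
G1 X6.174 Y7.024
G1 X0.000 Y7.024
G1 X0.000 Y0.000
M2 ; end

The solid is a rectangular box, roughly 6.17 × 7.02 mm footprint and 19.2 mm tall. Slicing at Δz = 2.736 mm — 7 equal slices spanning the solid's height, so layer i sits at z = i·h/7 — gives 7 non-empty perimeters. Each is a 4-segment closed polygon; G0 lifts to the layer z and rapids to the start vertex, then G1 traces the edges.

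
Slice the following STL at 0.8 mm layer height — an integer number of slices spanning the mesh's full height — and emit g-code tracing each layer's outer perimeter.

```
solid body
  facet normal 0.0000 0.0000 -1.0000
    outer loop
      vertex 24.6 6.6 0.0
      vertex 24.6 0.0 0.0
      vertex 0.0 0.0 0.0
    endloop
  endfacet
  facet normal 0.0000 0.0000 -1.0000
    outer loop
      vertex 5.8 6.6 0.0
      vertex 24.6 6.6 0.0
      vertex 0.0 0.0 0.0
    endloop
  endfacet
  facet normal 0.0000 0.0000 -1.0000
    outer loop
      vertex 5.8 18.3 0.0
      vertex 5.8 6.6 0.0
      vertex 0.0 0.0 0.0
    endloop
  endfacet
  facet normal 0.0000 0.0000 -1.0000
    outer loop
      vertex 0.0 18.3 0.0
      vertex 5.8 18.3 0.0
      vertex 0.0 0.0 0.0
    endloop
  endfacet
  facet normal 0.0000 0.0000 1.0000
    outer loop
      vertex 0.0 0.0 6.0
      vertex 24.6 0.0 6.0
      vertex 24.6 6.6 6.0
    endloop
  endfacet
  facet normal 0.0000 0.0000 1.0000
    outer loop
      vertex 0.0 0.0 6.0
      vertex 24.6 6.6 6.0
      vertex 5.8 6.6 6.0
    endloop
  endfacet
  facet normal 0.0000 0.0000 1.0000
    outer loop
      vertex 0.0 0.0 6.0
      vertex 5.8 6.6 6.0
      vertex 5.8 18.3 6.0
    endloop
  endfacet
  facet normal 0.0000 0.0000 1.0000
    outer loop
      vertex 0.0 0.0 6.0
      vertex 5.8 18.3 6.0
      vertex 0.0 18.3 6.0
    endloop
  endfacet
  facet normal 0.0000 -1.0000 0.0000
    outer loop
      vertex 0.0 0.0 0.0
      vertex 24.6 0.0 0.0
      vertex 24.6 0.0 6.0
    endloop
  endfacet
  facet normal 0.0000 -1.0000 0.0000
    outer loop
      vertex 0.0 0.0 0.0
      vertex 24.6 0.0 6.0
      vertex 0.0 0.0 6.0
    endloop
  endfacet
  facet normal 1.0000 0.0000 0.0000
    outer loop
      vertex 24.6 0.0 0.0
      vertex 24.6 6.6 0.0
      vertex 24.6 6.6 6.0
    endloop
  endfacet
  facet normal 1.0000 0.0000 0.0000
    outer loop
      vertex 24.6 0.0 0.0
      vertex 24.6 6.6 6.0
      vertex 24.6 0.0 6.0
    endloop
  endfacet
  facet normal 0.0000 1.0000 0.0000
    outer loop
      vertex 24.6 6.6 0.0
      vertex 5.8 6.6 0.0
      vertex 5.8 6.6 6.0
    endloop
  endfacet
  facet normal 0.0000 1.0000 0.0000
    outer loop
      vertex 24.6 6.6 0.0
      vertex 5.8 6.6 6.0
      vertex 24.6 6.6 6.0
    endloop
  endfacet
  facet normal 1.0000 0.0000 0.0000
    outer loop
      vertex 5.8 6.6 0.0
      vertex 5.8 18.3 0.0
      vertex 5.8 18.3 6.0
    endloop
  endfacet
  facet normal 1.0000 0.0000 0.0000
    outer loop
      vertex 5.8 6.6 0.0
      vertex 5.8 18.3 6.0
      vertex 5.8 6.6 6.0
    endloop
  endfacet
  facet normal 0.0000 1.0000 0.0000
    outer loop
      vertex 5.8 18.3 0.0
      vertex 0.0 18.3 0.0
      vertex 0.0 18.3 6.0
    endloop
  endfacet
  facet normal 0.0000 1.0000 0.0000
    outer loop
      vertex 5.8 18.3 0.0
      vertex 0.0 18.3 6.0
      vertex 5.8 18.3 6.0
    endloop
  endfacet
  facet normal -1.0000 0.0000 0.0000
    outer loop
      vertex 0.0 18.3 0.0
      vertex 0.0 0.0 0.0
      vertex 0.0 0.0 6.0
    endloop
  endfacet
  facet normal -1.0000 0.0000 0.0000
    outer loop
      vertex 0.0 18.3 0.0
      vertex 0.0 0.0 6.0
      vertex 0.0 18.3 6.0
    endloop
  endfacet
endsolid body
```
; perimeter-only toolpath
G21 ; units = mm
G90 ; absolute positioning
G28 ; home
; layer 1
G0 Z0.8
G0 X0.0 Y0.0
G1 X24.6 Y0.0
G1 X24.6 Y6.6
G1 X5.8 Y6.6
G1 X5.8 Y18.3
G1 X0.0 Y18.3
G1 X0.0 Y0.0
; layer 2
G0 Z1.5
G0 X0.0 Y0.0
G1 X24.6 Y0.0
G1 X24.6 Y6.6
G1 X5.8 Y6.6
G1 X5.8 Y18.3
G1 X0.0 Y18.3
G1 X0.0 Y0.0
; layer 3
G0 Z2.2
G0 X0.0 Y0.0
G1 X24.6 Y0.0
G1 X24.6 Y6.6
G1 X5.8 Y6.6
G1 X5.8 Y18.3
G1 X0.0 Y18.3
G1 X0.0 Y0.0
; layer 4
G0 Z3.0
G0 X0.0 Y0.0
G1 X24.6 Y0.0
G1 X24.6 Y6.6
G1 X5.8 Y6.6
G1 X5.8 Y18.3
G1 X0.0 Y18.3
G1 X0.0 Y0.0
; layer 5
G0 Z3.8
G0 X0.0 Y0.0
G1 X24.6 Y0.0
G1 X24.6 Y6.6
G1 X5.8 Y6.6
G1 X5.8 Y18.3
G1 X0.0 Y18.3
G1 X0.0 Y0.0
; layer 6
G0 Z4.5
G0 X0.0 Y0.0
G1 X24.6 Y0.0
G1 X24.6 Y6.6
G1 X5.8 Y6.6
G1 X5.8 Y18.3
G1 X0.0 Y18.3
G1 X0.0 Y0.0
; layer 7
G0 Z5.2
G0 X0.0 Y0.0
G1 X24.6 Y0.0
G1 X24.6 Y6.6
G1 X5.8 Y6.6
G1 X5.8 Y18.3
G1 X0.0 Y18.3
G1 X0.0 Y0.0
; layer 8
G0 Z6.0
G0 X0.0 Y0.0
G1 X24.6 Y0.0
G1 X24.6 Y6.6
G1 X5.8 Y6.6
G1 X5.8 Y18.3
G1 X0.0 Y18.3
G1 X0.0 Y0.0
M2 ; end

The solid is an L-shaped prism: outer 24.6 × 18.3 mm, arm thicknesses ≈ 6.6 mm (horizontal) and 5.8 mm (vertical), extruded 6 mm in z. Slicing at Δz = 0.8 mm — 8 equal slices spanning the solid's height, so layer i sits at z = i·h/8 — gives 8 non-empty perimeters. Each is a 6-segment closed polygon; G0 lifts to the layer z and rapids to the start vertex, then G1 traces the edges.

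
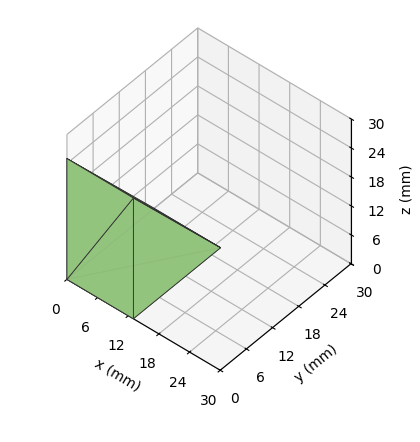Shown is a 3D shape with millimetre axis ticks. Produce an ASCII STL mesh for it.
Reading the render: the shape is a wedge (ramp): 13 × 20 mm base, rising to 25 mm along the y=0 edge and sloping linearly to z=0 at y=20 (dimensions read to the nearest mm from the axis ticks). For the STL, each face is triangulated and given an outward normal.

solid part
  facet normal 0.0000 0.0000 -1.0000
    outer loop
      vertex 13.000 20.000 0.000
      vertex 13.000 0.000 0.000
      vertex 0.000 0.000 0.000
    endloop
  endfacet
  facet normal 0.0000 0.0000 -1.0000
    outer loop
      vertex 0.000 20.000 0.000
      vertex 13.000 20.000 0.000
      vertex 0.000 0.000 0.000
    endloop
  endfacet
  facet normal 0.0000 -1.0000 0.0000
    outer loop
      vertex 0.000 0.000 0.000
      vertex 13.000 0.000 0.000
      vertex 13.000 0.000 25.000
    endloop
  endfacet
  facet normal 0.0000 -1.0000 0.0000
    outer loop
      vertex 0.000 0.000 0.000
      vertex 13.000 0.000 25.000
      vertex 0.000 0.000 25.000
    endloop
  endfacet
  facet normal 0.0000 0.7809 0.6247
    outer loop
      vertex 0.000 0.000 25.000
      vertex 13.000 0.000 25.000
      vertex 13.000 20.000 0.000
    endloop
  endfacet
  facet normal 0.0000 0.7809 0.6247
    outer loop
      vertex 0.000 0.000 25.000
      vertex 13.000 20.000 0.000
      vertex 0.000 20.000 0.000
    endloop
  endfacet
  facet normal -1.0000 0.0000 0.0000
    outer loop
      vertex 0.000 0.000 25.000
      vertex 0.000 20.000 0.000
      vertex 0.000 0.000 0.000
    endloop
  endfacet
  facet normal 1.0000 0.0000 0.0000
    outer loop
      vertex 13.000 0.000 0.000
      vertex 13.000 20.000 0.000
      vertex 13.000 0.000 25.000
    endloop
  endfacet
endsolid part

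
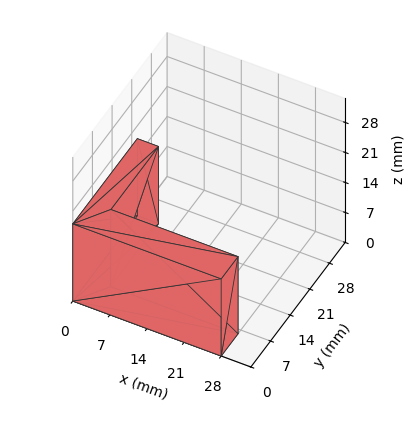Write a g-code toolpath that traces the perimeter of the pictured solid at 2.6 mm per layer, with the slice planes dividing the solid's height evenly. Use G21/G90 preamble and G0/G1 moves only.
Reading the render: the shape is an L-shaped prism: outer 28 × 23 mm, arm thicknesses ≈ 6 mm (horizontal) and 4 mm (vertical), extruded 18 mm in z (dimensions read to the nearest mm from the axis ticks). For the g-code, the solid's height is divided into equal slices at the stated Δz and each level perimeter traced with G1 moves after a G0 lift.

; perimeter-only toolpath
G21 ; units = mm
G90 ; absolute positioning
G28 ; home
; layer 1
G0 Z2.6
G0 X0.0 Y0.0
G1 X28.0 Y0.0
G1 X28.0 Y6.0
G1 X4.0 Y6.0
G1 X4.0 Y23.0
G1 X0.0 Y23.0
G1 X0.0 Y0.0
; layer 2
G0 Z5.1
G0 X0.0 Y0.0
G1 X28.0 Y0.0
G1 X28.0 Y6.0
G1 X4.0 Y6.0
G1 X4.0 Y23.0
G1 X0.0 Y23.0
G1 X0.0 Y0.0
; layer 3
G0 Z7.7
G0 X0.0 Y0.0
G1 X28.0 Y0.0
G1 X28.0 Y6.0
G1 X4.0 Y6.0
G1 X4.0 Y23.0
G1 X0.0 Y23.0
G1 X0.0 Y0.0
; layer 4
G0 Z10.3
G0 X0.0 Y0.0
G1 X28.0 Y0.0
G1 X28.0 Y6.0
G1 X4.0 Y6.0
G1 X4.0 Y23.0
G1 X0.0 Y23.0
G1 X0.0 Y0.0
; layer 5
G0 Z12.9
G0 X0.0 Y0.0
G1 X28.0 Y0.0
G1 X28.0 Y6.0
G1 X4.0 Y6.0
G1 X4.0 Y23.0
G1 X0.0 Y23.0
G1 X0.0 Y0.0
; layer 6
G0 Z15.4
G0 X0.0 Y0.0
G1 X28.0 Y0.0
G1 X28.0 Y6.0
G1 X4.0 Y6.0
G1 X4.0 Y23.0
G1 X0.0 Y23.0
G1 X0.0 Y0.0
; layer 7
G0 Z18.0
G0 X0.0 Y0.0
G1 X28.0 Y0.0
G1 X28.0 Y6.0
G1 X4.0 Y6.0
G1 X4.0 Y23.0
G1 X0.0 Y23.0
G1 X0.0 Y0.0
M2 ; end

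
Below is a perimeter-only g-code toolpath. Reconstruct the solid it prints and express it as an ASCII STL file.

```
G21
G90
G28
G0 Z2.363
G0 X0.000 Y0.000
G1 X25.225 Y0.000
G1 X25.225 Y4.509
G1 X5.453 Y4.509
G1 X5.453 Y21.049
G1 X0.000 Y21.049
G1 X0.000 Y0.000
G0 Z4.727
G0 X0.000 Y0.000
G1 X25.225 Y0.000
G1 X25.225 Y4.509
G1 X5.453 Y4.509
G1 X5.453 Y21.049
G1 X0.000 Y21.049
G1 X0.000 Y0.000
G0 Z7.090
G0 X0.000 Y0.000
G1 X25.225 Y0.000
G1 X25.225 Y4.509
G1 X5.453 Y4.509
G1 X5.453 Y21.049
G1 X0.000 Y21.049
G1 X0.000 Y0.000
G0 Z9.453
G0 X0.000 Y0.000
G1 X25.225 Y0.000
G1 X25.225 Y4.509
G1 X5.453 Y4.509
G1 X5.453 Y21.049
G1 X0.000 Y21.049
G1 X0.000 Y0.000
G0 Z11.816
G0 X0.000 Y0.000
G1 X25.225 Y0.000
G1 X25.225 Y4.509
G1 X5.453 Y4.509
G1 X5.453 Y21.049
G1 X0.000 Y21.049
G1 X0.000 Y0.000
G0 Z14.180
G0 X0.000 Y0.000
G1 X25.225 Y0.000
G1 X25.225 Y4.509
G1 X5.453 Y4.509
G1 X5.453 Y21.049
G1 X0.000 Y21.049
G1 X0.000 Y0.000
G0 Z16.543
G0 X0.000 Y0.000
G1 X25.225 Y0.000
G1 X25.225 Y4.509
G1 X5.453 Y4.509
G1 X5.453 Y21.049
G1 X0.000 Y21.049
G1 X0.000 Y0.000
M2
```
solid part
  facet normal 0.0000 0.0000 -1.0000
    outer loop
      vertex 25.225 4.509 0.000
      vertex 25.225 0.000 0.000
      vertex 0.000 0.000 0.000
    endloop
  endfacet
  facet normal 0.0000 0.0000 -1.0000
    outer loop
      vertex 5.453 4.509 0.000
      vertex 25.225 4.509 0.000
      vertex 0.000 0.000 0.000
    endloop
  endfacet
  facet normal 0.0000 0.0000 -1.0000
    outer loop
      vertex 5.453 21.049 0.000
      vertex 5.453 4.509 0.000
      vertex 0.000 0.000 0.000
    endloop
  endfacet
  facet normal 0.0000 0.0000 -1.0000
    outer loop
      vertex 0.000 21.049 0.000
      vertex 5.453 21.049 0.000
      vertex 0.000 0.000 0.000
    endloop
  endfacet
  facet normal 0.0000 0.0000 1.0000
    outer loop
      vertex 0.000 0.000 16.543
      vertex 25.225 0.000 16.543
      vertex 25.225 4.509 16.543
    endloop
  endfacet
  facet normal 0.0000 0.0000 1.0000
    outer loop
      vertex 0.000 0.000 16.543
      vertex 25.225 4.509 16.543
      vertex 5.453 4.509 16.543
    endloop
  endfacet
  facet normal 0.0000 0.0000 1.0000
    outer loop
      vertex 0.000 0.000 16.543
      vertex 5.453 4.509 16.543
      vertex 5.453 21.049 16.543
    endloop
  endfacet
  facet normal 0.0000 0.0000 1.0000
    outer loop
      vertex 0.000 0.000 16.543
      vertex 5.453 21.049 16.543
      vertex 0.000 21.049 16.543
    endloop
  endfacet
  facet normal 0.0000 -1.0000 0.0000
    outer loop
      vertex 0.000 0.000 0.000
      vertex 25.225 0.000 0.000
      vertex 25.225 0.000 16.543
    endloop
  endfacet
  facet normal 0.0000 -1.0000 0.0000
    outer loop
      vertex 0.000 0.000 0.000
      vertex 25.225 0.000 16.543
      vertex 0.000 0.000 16.543
    endloop
  endfacet
  facet normal 1.0000 0.0000 0.0000
    outer loop
      vertex 25.225 0.000 0.000
      vertex 25.225 4.509 0.000
      vertex 25.225 4.509 16.543
    endloop
  endfacet
  facet normal 1.0000 0.0000 0.0000
    outer loop
      vertex 25.225 0.000 0.000
      vertex 25.225 4.509 16.543
      vertex 25.225 0.000 16.543
    endloop
  endfacet
  facet normal 0.0000 1.0000 0.0000
    outer loop
      vertex 25.225 4.509 0.000
      vertex 5.453 4.509 0.000
      vertex 5.453 4.509 16.543
    endloop
  endfacet
  facet normal 0.0000 1.0000 0.0000
    outer loop
      vertex 25.225 4.509 0.000
      vertex 5.453 4.509 16.543
      vertex 25.225 4.509 16.543
    endloop
  endfacet
  facet normal 1.0000 0.0000 0.0000
    outer loop
      vertex 5.453 4.509 0.000
      vertex 5.453 21.049 0.000
      vertex 5.453 21.049 16.543
    endloop
  endfacet
  facet normal 1.0000 0.0000 0.0000
    outer loop
      vertex 5.453 4.509 0.000
      vertex 5.453 21.049 16.543
      vertex 5.453 4.509 16.543
    endloop
  endfacet
  facet normal 0.0000 1.0000 0.0000
    outer loop
      vertex 5.453 21.049 0.000
      vertex 0.000 21.049 0.000
      vertex 0.000 21.049 16.543
    endloop
  endfacet
  facet normal 0.0000 1.0000 0.0000
    outer loop
      vertex 5.453 21.049 0.000
      vertex 0.000 21.049 16.543
      vertex 5.453 21.049 16.543
    endloop
  endfacet
  facet normal -1.0000 0.0000 0.0000
    outer loop
      vertex 0.000 21.049 0.000
      vertex 0.000 0.000 0.000
      vertex 0.000 0.000 16.543
    endloop
  endfacet
  facet normal -1.0000 0.0000 0.0000
    outer loop
      vertex 0.000 21.049 0.000
      vertex 0.000 0.000 16.543
      vertex 0.000 21.049 16.543
    endloop
  endfacet
endsolid part

The G0 Z moves step by Δz≈2.363 mm. Every layer's G1 loop is the same polygon, so the solid is a straight extrusion of it from z=0 to z≈16.5. Closing with flat bottom and top caps and triangulating gives 20 facets — an L-shaped prism: outer 25.2 × 21 mm, arm thicknesses ≈ 4.51 mm (horizontal) and 5.45 mm (vertical), extruded 16.5 mm in z.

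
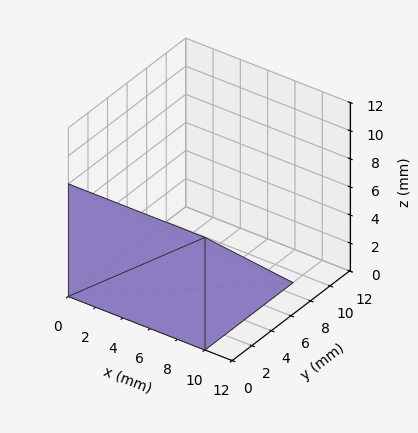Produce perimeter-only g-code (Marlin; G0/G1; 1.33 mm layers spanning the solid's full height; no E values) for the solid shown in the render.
Reading the render: the shape is a wedge (ramp): 10 × 9 mm base, rising to 8 mm along the y=0 edge and sloping linearly to z=0 at y=9 (dimensions read to the nearest mm from the axis ticks). For the g-code, the solid's height is divided into equal slices at the stated Δz and each level perimeter traced with G1 moves after a G0 lift.

; perimeter-only toolpath
G21 ; units = mm
G90 ; absolute positioning
G28 ; home
; layer 1
G0 Z1.33
G0 X0.00 Y0.00
G1 X10.00 Y0.00
G1 X10.00 Y7.50
G1 X0.00 Y7.50
G1 X0.00 Y0.00
; layer 2
G0 Z2.67
G0 X0.00 Y0.00
G1 X10.00 Y0.00
G1 X10.00 Y6.00
G1 X0.00 Y6.00
G1 X0.00 Y0.00
; layer 3
G0 Z4.00
G0 X0.00 Y0.00
G1 X10.00 Y0.00
G1 X10.00 Y4.50
G1 X0.00 Y4.50
G1 X0.00 Y0.00
; layer 4
G0 Z5.33
G0 X0.00 Y0.00
G1 X10.00 Y0.00
G1 X10.00 Y3.00
G1 X0.00 Y3.00
G1 X0.00 Y0.00
; layer 5
G0 Z6.67
G0 X0.00 Y0.00
G1 X10.00 Y0.00
G1 X10.00 Y1.50
G1 X0.00 Y1.50
G1 X0.00 Y0.00
M2 ; end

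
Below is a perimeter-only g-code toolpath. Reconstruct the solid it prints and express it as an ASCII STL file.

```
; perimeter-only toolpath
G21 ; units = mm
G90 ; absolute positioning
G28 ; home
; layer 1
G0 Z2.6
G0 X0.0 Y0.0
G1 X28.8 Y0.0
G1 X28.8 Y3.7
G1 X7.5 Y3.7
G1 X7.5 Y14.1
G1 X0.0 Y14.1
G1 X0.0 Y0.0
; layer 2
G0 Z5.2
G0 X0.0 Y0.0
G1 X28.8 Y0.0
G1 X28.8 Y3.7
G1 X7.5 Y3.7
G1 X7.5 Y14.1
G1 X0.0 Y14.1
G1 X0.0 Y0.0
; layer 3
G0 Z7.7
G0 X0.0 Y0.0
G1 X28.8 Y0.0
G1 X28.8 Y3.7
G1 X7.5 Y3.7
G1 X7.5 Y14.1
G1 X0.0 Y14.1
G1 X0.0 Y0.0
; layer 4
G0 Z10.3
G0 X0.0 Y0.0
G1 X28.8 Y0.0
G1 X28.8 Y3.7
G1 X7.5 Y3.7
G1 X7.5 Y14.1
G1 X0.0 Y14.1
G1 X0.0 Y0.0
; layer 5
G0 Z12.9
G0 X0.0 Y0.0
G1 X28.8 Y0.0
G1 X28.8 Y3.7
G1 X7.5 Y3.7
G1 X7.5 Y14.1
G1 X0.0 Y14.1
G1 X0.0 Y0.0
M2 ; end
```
solid part
  facet normal 0.0000 0.0000 -1.0000
    outer loop
      vertex 28.8 3.7 0.0
      vertex 28.8 0.0 0.0
      vertex 0.0 0.0 0.0
    endloop
  endfacet
  facet normal 0.0000 0.0000 -1.0000
    outer loop
      vertex 7.5 3.7 0.0
      vertex 28.8 3.7 0.0
      vertex 0.0 0.0 0.0
    endloop
  endfacet
  facet normal 0.0000 0.0000 -1.0000
    outer loop
      vertex 7.5 14.1 0.0
      vertex 7.5 3.7 0.0
      vertex 0.0 0.0 0.0
    endloop
  endfacet
  facet normal 0.0000 0.0000 -1.0000
    outer loop
      vertex 0.0 14.1 0.0
      vertex 7.5 14.1 0.0
      vertex 0.0 0.0 0.0
    endloop
  endfacet
  facet normal 0.0000 0.0000 1.0000
    outer loop
      vertex 0.0 0.0 12.9
      vertex 28.8 0.0 12.9
      vertex 28.8 3.7 12.9
    endloop
  endfacet
  facet normal 0.0000 0.0000 1.0000
    outer loop
      vertex 0.0 0.0 12.9
      vertex 28.8 3.7 12.9
      vertex 7.5 3.7 12.9
    endloop
  endfacet
  facet normal 0.0000 0.0000 1.0000
    outer loop
      vertex 0.0 0.0 12.9
      vertex 7.5 3.7 12.9
      vertex 7.5 14.1 12.9
    endloop
  endfacet
  facet normal 0.0000 0.0000 1.0000
    outer loop
      vertex 0.0 0.0 12.9
      vertex 7.5 14.1 12.9
      vertex 0.0 14.1 12.9
    endloop
  endfacet
  facet normal 0.0000 -1.0000 0.0000
    outer loop
      vertex 0.0 0.0 0.0
      vertex 28.8 0.0 0.0
      vertex 28.8 0.0 12.9
    endloop
  endfacet
  facet normal 0.0000 -1.0000 0.0000
    outer loop
      vertex 0.0 0.0 0.0
      vertex 28.8 0.0 12.9
      vertex 0.0 0.0 12.9
    endloop
  endfacet
  facet normal 1.0000 0.0000 0.0000
    outer loop
      vertex 28.8 0.0 0.0
      vertex 28.8 3.7 0.0
      vertex 28.8 3.7 12.9
    endloop
  endfacet
  facet normal 1.0000 0.0000 0.0000
    outer loop
      vertex 28.8 0.0 0.0
      vertex 28.8 3.7 12.9
      vertex 28.8 0.0 12.9
    endloop
  endfacet
  facet normal 0.0000 1.0000 0.0000
    outer loop
      vertex 28.8 3.7 0.0
      vertex 7.5 3.7 0.0
      vertex 7.5 3.7 12.9
    endloop
  endfacet
  facet normal 0.0000 1.0000 0.0000
    outer loop
      vertex 28.8 3.7 0.0
      vertex 7.5 3.7 12.9
      vertex 28.8 3.7 12.9
    endloop
  endfacet
  facet normal 1.0000 0.0000 0.0000
    outer loop
      vertex 7.5 3.7 0.0
      vertex 7.5 14.1 0.0
      vertex 7.5 14.1 12.9
    endloop
  endfacet
  facet normal 1.0000 0.0000 0.0000
    outer loop
      vertex 7.5 3.7 0.0
      vertex 7.5 14.1 12.9
      vertex 7.5 3.7 12.9
    endloop
  endfacet
  facet normal 0.0000 1.0000 0.0000
    outer loop
      vertex 7.5 14.1 0.0
      vertex 0.0 14.1 0.0
      vertex 0.0 14.1 12.9
    endloop
  endfacet
  facet normal 0.0000 1.0000 0.0000
    outer loop
      vertex 7.5 14.1 0.0
      vertex 0.0 14.1 12.9
      vertex 7.5 14.1 12.9
    endloop
  endfacet
  facet normal -1.0000 0.0000 0.0000
    outer loop
      vertex 0.0 14.1 0.0
      vertex 0.0 0.0 0.0
      vertex 0.0 0.0 12.9
    endloop
  endfacet
  facet normal -1.0000 0.0000 0.0000
    outer loop
      vertex 0.0 14.1 0.0
      vertex 0.0 0.0 12.9
      vertex 0.0 14.1 12.9
    endloop
  endfacet
endsolid part

The G0 Z moves step by Δz≈2.6 mm. Every layer's G1 loop is the same polygon, so the solid is a straight extrusion of it from z=0 to z≈12.9. Closing with flat bottom and top caps and triangulating gives 20 facets — an L-shaped prism: outer 28.8 × 14.1 mm, arm thicknesses ≈ 3.7 mm (horizontal) and 7.5 mm (vertical), extruded 12.9 mm in z.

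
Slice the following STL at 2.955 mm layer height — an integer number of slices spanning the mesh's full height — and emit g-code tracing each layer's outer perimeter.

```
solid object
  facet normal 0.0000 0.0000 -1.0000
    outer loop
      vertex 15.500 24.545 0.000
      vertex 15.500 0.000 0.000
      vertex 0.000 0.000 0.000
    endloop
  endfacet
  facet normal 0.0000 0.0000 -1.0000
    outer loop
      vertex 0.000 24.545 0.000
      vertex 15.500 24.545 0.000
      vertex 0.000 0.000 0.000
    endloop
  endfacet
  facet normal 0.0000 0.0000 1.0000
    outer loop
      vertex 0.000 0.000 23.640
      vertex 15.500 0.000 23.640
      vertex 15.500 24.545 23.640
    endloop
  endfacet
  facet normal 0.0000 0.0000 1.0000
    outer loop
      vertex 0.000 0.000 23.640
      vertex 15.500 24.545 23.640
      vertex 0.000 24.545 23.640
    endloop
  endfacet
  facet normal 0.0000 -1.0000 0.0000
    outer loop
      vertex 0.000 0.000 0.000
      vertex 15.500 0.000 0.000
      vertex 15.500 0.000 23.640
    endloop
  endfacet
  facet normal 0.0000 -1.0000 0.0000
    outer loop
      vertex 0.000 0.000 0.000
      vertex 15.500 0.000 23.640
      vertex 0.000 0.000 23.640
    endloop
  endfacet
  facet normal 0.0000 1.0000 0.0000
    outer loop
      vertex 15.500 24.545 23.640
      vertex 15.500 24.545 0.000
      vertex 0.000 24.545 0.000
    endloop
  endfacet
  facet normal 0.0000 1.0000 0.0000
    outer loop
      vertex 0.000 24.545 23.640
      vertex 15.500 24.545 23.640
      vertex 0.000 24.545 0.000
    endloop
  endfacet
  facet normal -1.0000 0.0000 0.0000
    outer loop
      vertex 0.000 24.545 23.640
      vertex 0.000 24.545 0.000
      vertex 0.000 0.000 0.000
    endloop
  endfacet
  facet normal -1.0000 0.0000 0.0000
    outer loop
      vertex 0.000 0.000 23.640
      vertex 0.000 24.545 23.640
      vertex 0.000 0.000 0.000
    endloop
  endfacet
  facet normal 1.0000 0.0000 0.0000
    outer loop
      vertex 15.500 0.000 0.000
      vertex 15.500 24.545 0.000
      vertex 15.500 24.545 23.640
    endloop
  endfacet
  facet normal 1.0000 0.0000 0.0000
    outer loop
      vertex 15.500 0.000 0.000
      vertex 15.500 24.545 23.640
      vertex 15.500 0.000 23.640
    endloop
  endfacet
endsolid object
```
; perimeter-only toolpath
G21 ; units = mm
G90 ; absolute positioning
G28 ; home
; layer 1
G0 Z2.955
G0 X0.000 Y0.000
G1 X15.500 Y0.000
G1 X15.500 Y24.545
G1 X0.000 Y24.545
G1 X0.000 Y0.000
; layer 2
G0 Z5.910
G0 X0.000 Y0.000
G1 X15.500 Y0.000
G1 X15.500 Y24.545
G1 X0.000 Y24.545
G1 X0.000 Y0.000
; layer 3
G0 Z8.865
G0 X0.000 Y0.000
G1 X15.500 Y0.000
G1 X15.500 Y24.545
G1 X0.000 Y24.545
G1 X0.000 Y0.000
; layer 4
G0 Z11.820
G0 X0.000 Y0.000
G1 X15.500 Y0.000
G1 X15.500 Y24.545
G1 X0.000 Y24.545
G1 X0.000 Y0.000
; layer 5
G0 Z14.775
G0 X0.000 Y0.000
G1 X15.500 Y0.000
G1 X15.500 Y24.545
G1 X0.000 Y24.545
G1 X0.000 Y0.000
; layer 6
G0 Z17.730
G0 X0.000 Y0.000
G1 X15.500 Y0.000
G1 X15.500 Y24.545
G1 X0.000 Y24.545
G1 X0.000 Y0.000
; layer 7
G0 Z20.685
G0 X0.000 Y0.000
G1 X15.500 Y0.000
G1 X15.500 Y24.545
G1 X0.000 Y24.545
G1 X0.000 Y0.000
; layer 8
G0 Z23.640
G0 X0.000 Y0.000
G1 X15.500 Y0.000
G1 X15.500 Y24.545
G1 X0.000 Y24.545
G1 X0.000 Y0.000
M2 ; end

The solid is a rectangular box, roughly 15.5 × 24.5 mm footprint and 23.6 mm tall. Slicing at Δz = 2.955 mm — 8 equal slices spanning the solid's height, so layer i sits at z = i·h/8 — gives 8 non-empty perimeters. Each is a 4-segment closed polygon; G0 lifts to the layer z and rapids to the start vertex, then G1 traces the edges.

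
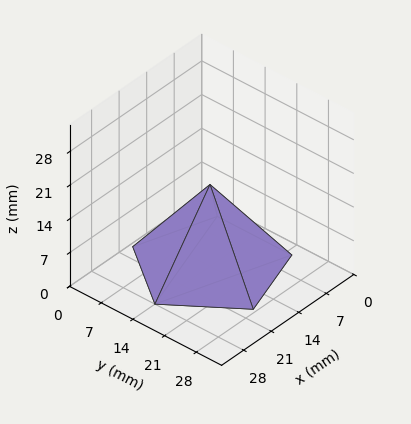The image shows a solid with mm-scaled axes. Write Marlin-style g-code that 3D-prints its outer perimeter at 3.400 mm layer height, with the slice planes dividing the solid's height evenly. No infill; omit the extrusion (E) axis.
Reading the render: the shape is a regular 5-sided pyramid, base circumscribed radius ≈ 14 mm, apex at z ≈ 17 mm (dimensions read to the nearest mm from the axis ticks). For the g-code, the solid's height is divided into equal slices at the stated Δz and each level perimeter traced with G1 moves after a G0 lift.

; perimeter-only toolpath
G21 ; units = mm
G90 ; absolute positioning
G28 ; home
; layer 1
G0 Z3.400
G0 X25.200 Y14.000
G1 X17.461 Y24.652
G1 X4.939 Y20.583
G1 X4.939 Y7.417
G1 X17.461 Y3.348
G1 X25.200 Y14.000
; layer 2
G0 Z6.800
G0 X22.400 Y14.000
G1 X16.596 Y21.989
G1 X7.204 Y18.937
G1 X7.204 Y9.063
G1 X16.596 Y6.011
G1 X22.400 Y14.000
; layer 3
G0 Z10.200
G0 X19.600 Y14.000
G1 X15.730 Y19.326
G1 X9.470 Y17.292
G1 X9.470 Y10.708
G1 X15.730 Y8.674
G1 X19.600 Y14.000
; layer 4
G0 Z13.600
G0 X16.800 Y14.000
G1 X14.865 Y16.663
G1 X11.735 Y15.646
G1 X11.735 Y12.354
G1 X14.865 Y11.337
G1 X16.800 Y14.000
M2 ; end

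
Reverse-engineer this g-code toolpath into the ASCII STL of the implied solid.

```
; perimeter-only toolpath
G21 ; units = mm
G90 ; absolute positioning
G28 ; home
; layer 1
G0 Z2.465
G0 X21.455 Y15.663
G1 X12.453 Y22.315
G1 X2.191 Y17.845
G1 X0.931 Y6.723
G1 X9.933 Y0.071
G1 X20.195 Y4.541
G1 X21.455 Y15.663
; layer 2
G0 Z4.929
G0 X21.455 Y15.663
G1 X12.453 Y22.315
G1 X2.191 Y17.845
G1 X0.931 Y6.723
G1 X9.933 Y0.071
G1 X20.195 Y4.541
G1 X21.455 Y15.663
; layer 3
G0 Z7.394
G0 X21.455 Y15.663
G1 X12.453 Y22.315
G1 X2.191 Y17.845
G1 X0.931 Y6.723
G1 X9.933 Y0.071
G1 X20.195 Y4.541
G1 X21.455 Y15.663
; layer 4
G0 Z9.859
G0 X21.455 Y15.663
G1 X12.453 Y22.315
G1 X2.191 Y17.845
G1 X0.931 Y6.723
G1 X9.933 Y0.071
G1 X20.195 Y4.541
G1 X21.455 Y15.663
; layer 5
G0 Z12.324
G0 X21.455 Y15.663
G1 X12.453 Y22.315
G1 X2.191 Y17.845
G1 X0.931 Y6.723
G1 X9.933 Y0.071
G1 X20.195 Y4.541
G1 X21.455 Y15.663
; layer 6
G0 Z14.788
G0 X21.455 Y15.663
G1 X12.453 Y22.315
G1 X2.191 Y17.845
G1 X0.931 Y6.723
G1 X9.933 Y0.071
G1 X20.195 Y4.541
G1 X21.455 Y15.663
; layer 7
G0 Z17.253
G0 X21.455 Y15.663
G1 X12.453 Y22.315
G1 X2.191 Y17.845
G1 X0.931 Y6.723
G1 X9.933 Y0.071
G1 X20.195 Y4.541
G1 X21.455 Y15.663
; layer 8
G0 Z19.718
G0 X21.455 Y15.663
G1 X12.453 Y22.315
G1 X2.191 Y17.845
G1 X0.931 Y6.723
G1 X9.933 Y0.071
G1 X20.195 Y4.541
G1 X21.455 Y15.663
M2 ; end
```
solid part
  facet normal 0.0000 0.0000 -1.0000
    outer loop
      vertex 2.191 17.845 0.000
      vertex 12.453 22.315 0.000
      vertex 21.455 15.663 0.000
    endloop
  endfacet
  facet normal 0.0000 0.0000 -1.0000
    outer loop
      vertex 0.931 6.723 0.000
      vertex 2.191 17.845 0.000
      vertex 21.455 15.663 0.000
    endloop
  endfacet
  facet normal 0.0000 0.0000 -1.0000
    outer loop
      vertex 9.933 0.071 0.000
      vertex 0.931 6.723 0.000
      vertex 21.455 15.663 0.000
    endloop
  endfacet
  facet normal 0.0000 0.0000 -1.0000
    outer loop
      vertex 20.195 4.541 0.000
      vertex 9.933 0.071 0.000
      vertex 21.455 15.663 0.000
    endloop
  endfacet
  facet normal 0.0000 0.0000 1.0000
    outer loop
      vertex 21.455 15.663 19.718
      vertex 12.453 22.315 19.718
      vertex 2.191 17.845 19.718
    endloop
  endfacet
  facet normal 0.0000 0.0000 1.0000
    outer loop
      vertex 21.455 15.663 19.718
      vertex 2.191 17.845 19.718
      vertex 0.931 6.723 19.718
    endloop
  endfacet
  facet normal 0.0000 0.0000 1.0000
    outer loop
      vertex 21.455 15.663 19.718
      vertex 0.931 6.723 19.718
      vertex 9.933 0.071 19.718
    endloop
  endfacet
  facet normal 0.0000 0.0000 1.0000
    outer loop
      vertex 21.455 15.663 19.718
      vertex 9.933 0.071 19.718
      vertex 20.195 4.541 19.718
    endloop
  endfacet
  facet normal 0.5943 0.8042 0.0000
    outer loop
      vertex 21.455 15.663 0.000
      vertex 12.453 22.315 0.000
      vertex 12.453 22.315 19.718
    endloop
  endfacet
  facet normal 0.5943 0.8042 0.0000
    outer loop
      vertex 21.455 15.663 0.000
      vertex 12.453 22.315 19.718
      vertex 21.455 15.663 19.718
    endloop
  endfacet
  facet normal -0.3993 0.9168 0.0000
    outer loop
      vertex 12.453 22.315 0.000
      vertex 2.191 17.845 0.000
      vertex 2.191 17.845 19.718
    endloop
  endfacet
  facet normal -0.3993 0.9168 0.0000
    outer loop
      vertex 12.453 22.315 0.000
      vertex 2.191 17.845 19.718
      vertex 12.453 22.315 19.718
    endloop
  endfacet
  facet normal -0.9936 0.1126 0.0000
    outer loop
      vertex 2.191 17.845 0.000
      vertex 0.931 6.723 0.000
      vertex 0.931 6.723 19.718
    endloop
  endfacet
  facet normal -0.9936 0.1126 0.0000
    outer loop
      vertex 2.191 17.845 0.000
      vertex 0.931 6.723 19.718
      vertex 2.191 17.845 19.718
    endloop
  endfacet
  facet normal -0.5943 -0.8042 0.0000
    outer loop
      vertex 0.931 6.723 0.000
      vertex 9.933 0.071 0.000
      vertex 9.933 0.071 19.718
    endloop
  endfacet
  facet normal -0.5943 -0.8042 0.0000
    outer loop
      vertex 0.931 6.723 0.000
      vertex 9.933 0.071 19.718
      vertex 0.931 6.723 19.718
    endloop
  endfacet
  facet normal 0.3993 -0.9168 0.0000
    outer loop
      vertex 9.933 0.071 0.000
      vertex 20.195 4.541 0.000
      vertex 20.195 4.541 19.718
    endloop
  endfacet
  facet normal 0.3993 -0.9168 0.0000
    outer loop
      vertex 9.933 0.071 0.000
      vertex 20.195 4.541 19.718
      vertex 9.933 0.071 19.718
    endloop
  endfacet
  facet normal 0.9936 -0.1126 0.0000
    outer loop
      vertex 20.195 4.541 0.000
      vertex 21.455 15.663 0.000
      vertex 21.455 15.663 19.718
    endloop
  endfacet
  facet normal 0.9936 -0.1126 0.0000
    outer loop
      vertex 20.195 4.541 0.000
      vertex 21.455 15.663 19.718
      vertex 20.195 4.541 19.718
    endloop
  endfacet
endsolid part

The G0 Z moves step by Δz≈2.465 mm. Every layer's G1 loop is the same polygon, so the solid is a straight extrusion of it from z=0 to z≈19.7. Closing with flat bottom and top caps and triangulating gives 20 facets — a regular 6-sided prism (a cylinder approximated with 6 flat sides), circumscribed radius ≈ 11.2 mm, height ≈ 19.7 mm.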